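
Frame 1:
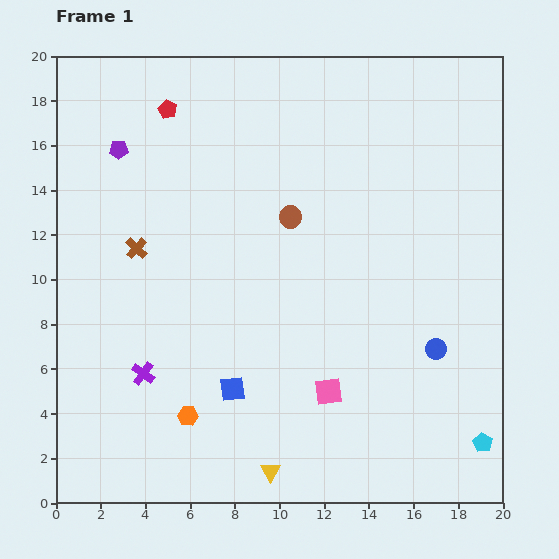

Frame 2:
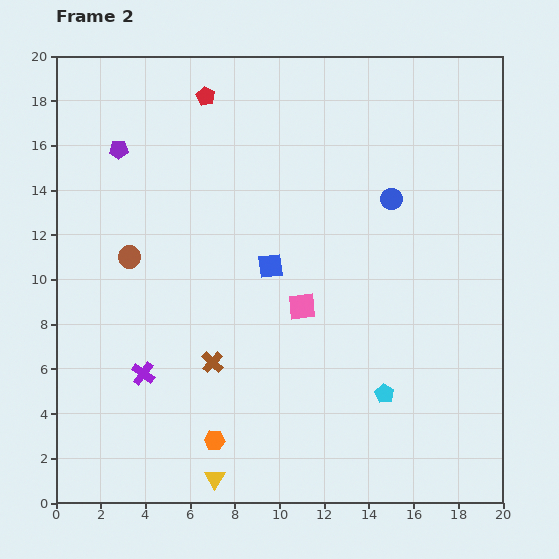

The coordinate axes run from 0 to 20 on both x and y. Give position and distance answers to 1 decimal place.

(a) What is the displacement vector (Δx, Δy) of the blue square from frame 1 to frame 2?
(1.7, 5.5)

The blue square was at (7.9, 5.1) in frame 1 and (9.6, 10.6) in frame 2.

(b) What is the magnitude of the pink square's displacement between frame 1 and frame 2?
4.0

The pink square moved from (12.2, 5.0) to (11.0, 8.8), a distance of √(1.2² + 3.8²) ≈ 4.0.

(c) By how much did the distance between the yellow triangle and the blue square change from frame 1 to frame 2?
+5.7

Distance in frame 1: 4.1. Distance in frame 2: 9.8.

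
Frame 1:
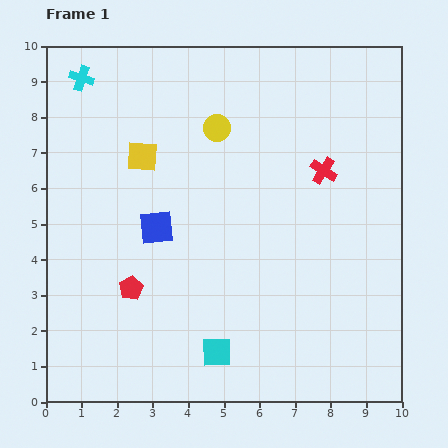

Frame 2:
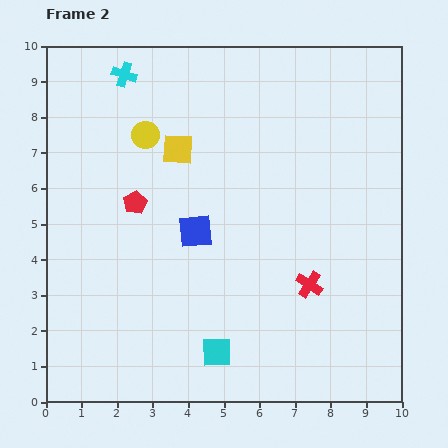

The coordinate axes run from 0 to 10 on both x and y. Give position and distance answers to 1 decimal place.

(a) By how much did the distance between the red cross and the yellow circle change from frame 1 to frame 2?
+3.0

Distance in frame 1: 3.2. Distance in frame 2: 6.2.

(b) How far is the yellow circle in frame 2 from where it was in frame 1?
2.0

The yellow circle moved from (4.8, 7.7) to (2.8, 7.5), a distance of √(2.0² + 0.2²) ≈ 2.0.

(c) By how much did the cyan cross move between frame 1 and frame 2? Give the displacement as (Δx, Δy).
(1.2, 0.1)

The cyan cross was at (1.0, 9.1) in frame 1 and (2.2, 9.2) in frame 2.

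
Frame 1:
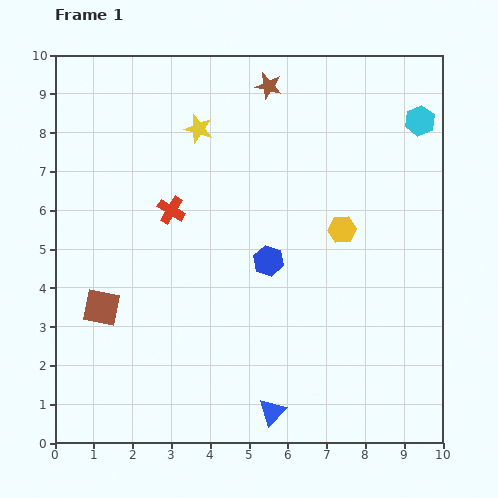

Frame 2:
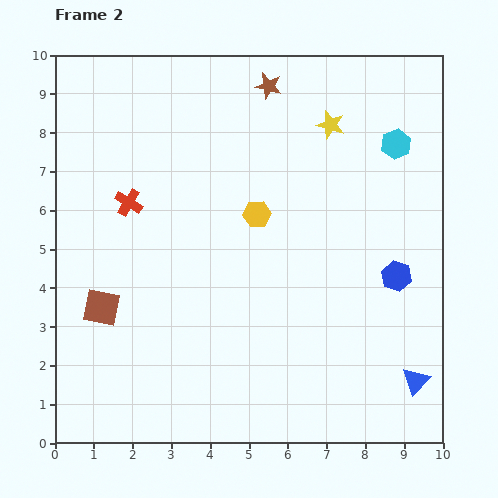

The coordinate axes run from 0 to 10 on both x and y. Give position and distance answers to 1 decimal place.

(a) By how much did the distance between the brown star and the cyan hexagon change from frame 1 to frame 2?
-0.4

Distance in frame 1: 4.0. Distance in frame 2: 3.6.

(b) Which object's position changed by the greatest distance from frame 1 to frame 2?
the blue triangle

(moved 3.8; next 3.4)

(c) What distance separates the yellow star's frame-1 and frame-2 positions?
3.4

The yellow star moved from (3.7, 8.1) to (7.1, 8.2), a distance of √(3.4² + 0.1²) ≈ 3.4.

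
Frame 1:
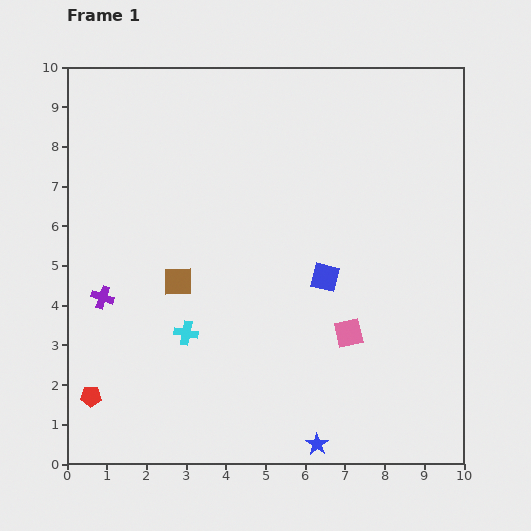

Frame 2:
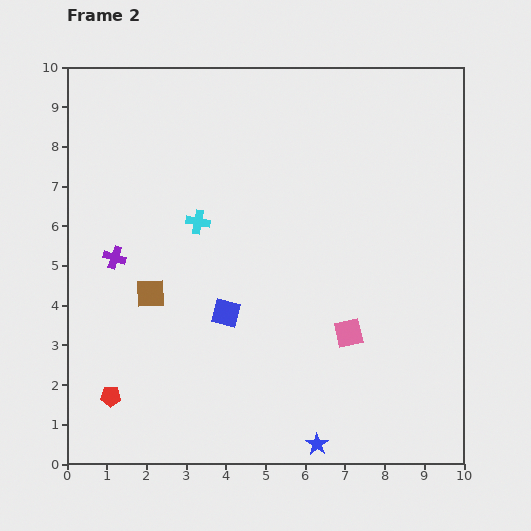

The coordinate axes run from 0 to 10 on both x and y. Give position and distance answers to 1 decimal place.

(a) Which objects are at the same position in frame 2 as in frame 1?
the blue star, the pink square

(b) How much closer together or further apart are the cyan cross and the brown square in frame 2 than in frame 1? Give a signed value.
+0.9

Distance in frame 1: 1.3. Distance in frame 2: 2.2.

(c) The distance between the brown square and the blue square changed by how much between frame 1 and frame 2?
-1.7

Distance in frame 1: 3.7. Distance in frame 2: 2.0.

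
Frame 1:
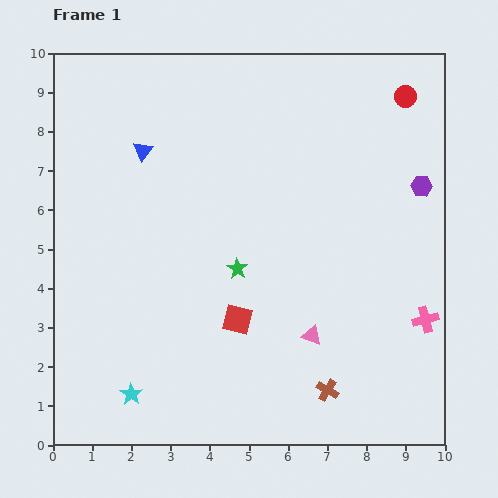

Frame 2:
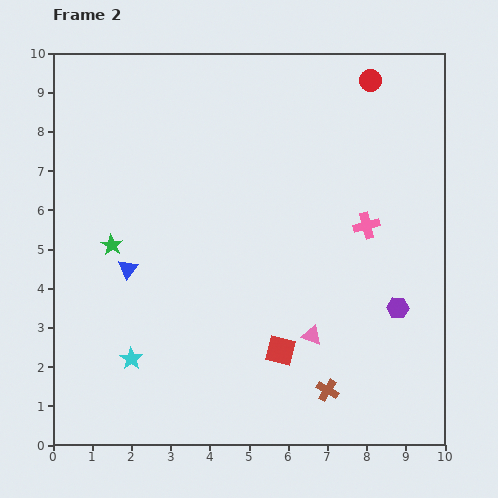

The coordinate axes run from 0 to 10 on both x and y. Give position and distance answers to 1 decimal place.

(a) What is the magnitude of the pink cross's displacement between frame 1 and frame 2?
2.8

The pink cross moved from (9.5, 3.2) to (8.0, 5.6), a distance of √(1.5² + 2.4²) ≈ 2.8.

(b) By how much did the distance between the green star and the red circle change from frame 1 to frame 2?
+1.6

Distance in frame 1: 6.2. Distance in frame 2: 7.8.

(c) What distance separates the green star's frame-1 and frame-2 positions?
3.3

The green star moved from (4.7, 4.5) to (1.5, 5.1), a distance of √(3.2² + 0.6²) ≈ 3.3.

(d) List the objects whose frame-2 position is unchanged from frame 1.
the brown cross, the pink triangle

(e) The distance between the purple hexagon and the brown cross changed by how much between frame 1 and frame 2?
-2.9

Distance in frame 1: 5.7. Distance in frame 2: 2.8.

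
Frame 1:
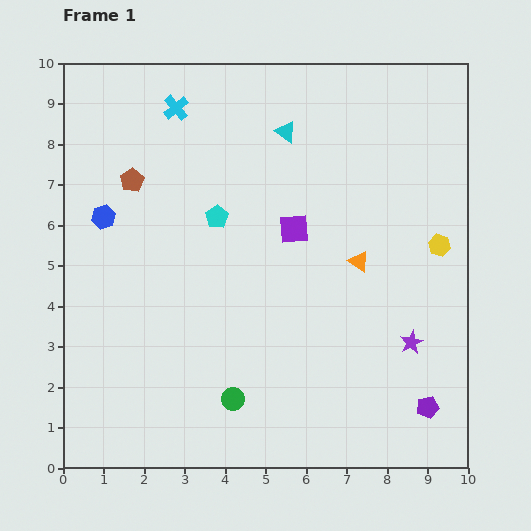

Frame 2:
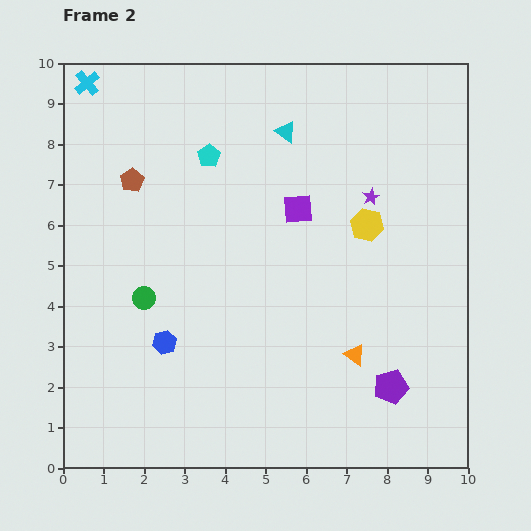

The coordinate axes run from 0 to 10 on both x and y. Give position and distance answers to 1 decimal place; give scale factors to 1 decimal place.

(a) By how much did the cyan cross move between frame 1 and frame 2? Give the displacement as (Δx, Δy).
(-2.2, 0.6)

The cyan cross was at (2.8, 8.9) in frame 1 and (0.6, 9.5) in frame 2.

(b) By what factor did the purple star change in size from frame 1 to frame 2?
0.7×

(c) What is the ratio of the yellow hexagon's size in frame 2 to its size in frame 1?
1.5×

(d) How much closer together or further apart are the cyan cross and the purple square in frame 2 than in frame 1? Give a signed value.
+1.9

Distance in frame 1: 4.2. Distance in frame 2: 6.1.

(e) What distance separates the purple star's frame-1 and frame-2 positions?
3.7

The purple star moved from (8.6, 3.1) to (7.6, 6.7), a distance of √(1.0² + 3.6²) ≈ 3.7.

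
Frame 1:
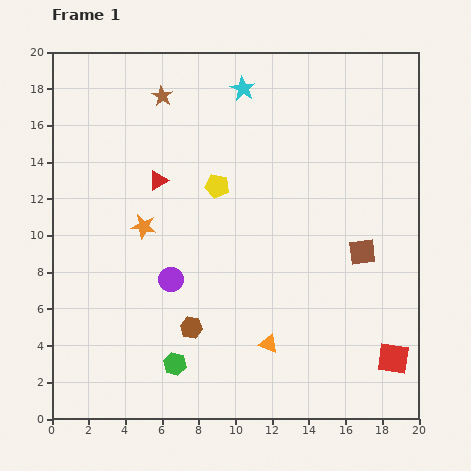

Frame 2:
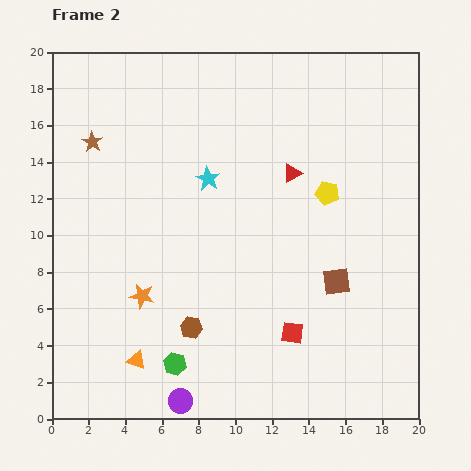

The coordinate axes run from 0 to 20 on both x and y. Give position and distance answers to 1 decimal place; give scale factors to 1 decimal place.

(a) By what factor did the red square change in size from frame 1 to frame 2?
0.7×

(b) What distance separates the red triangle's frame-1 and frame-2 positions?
7.3

The red triangle moved from (5.8, 13.0) to (13.1, 13.4), a distance of √(7.3² + 0.4²) ≈ 7.3.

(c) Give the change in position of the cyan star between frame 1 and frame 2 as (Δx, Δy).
(-1.9, -4.9)

The cyan star was at (10.4, 18.0) in frame 1 and (8.5, 13.1) in frame 2.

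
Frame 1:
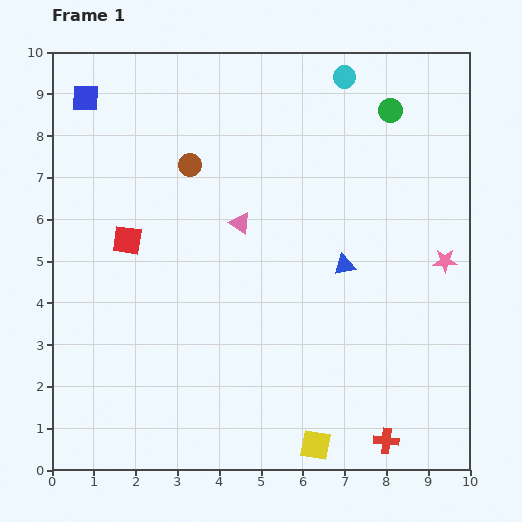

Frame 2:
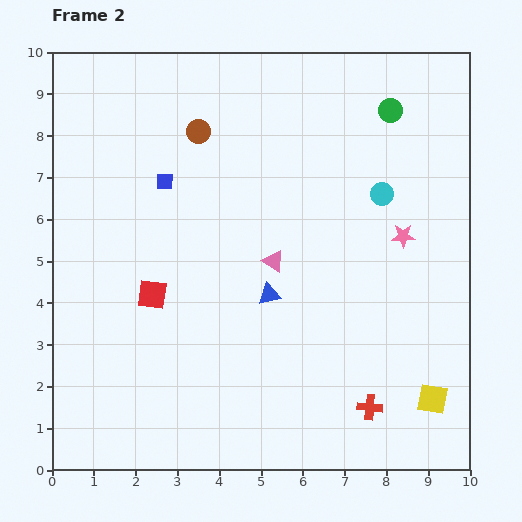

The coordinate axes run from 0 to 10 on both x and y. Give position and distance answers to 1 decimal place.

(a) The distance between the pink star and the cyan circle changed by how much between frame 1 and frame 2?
-3.9

Distance in frame 1: 5.0. Distance in frame 2: 1.1.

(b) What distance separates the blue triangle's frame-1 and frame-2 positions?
1.9

The blue triangle moved from (7.0, 4.9) to (5.2, 4.2), a distance of √(1.8² + 0.7²) ≈ 1.9.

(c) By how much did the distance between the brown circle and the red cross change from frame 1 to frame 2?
-0.3

Distance in frame 1: 8.1. Distance in frame 2: 7.8.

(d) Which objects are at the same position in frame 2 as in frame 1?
the green circle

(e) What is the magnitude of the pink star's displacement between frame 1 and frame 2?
1.2

The pink star moved from (9.4, 5.0) to (8.4, 5.6), a distance of √(1.0² + 0.6²) ≈ 1.2.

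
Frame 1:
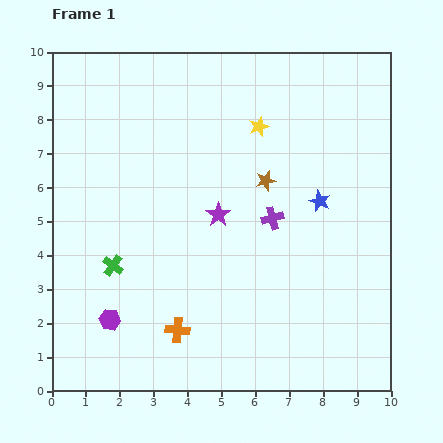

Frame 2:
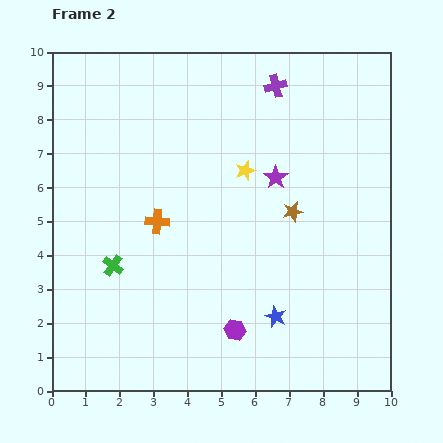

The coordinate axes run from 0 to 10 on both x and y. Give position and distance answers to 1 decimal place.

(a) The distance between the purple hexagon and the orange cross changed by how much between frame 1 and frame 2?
+1.9

Distance in frame 1: 2.0. Distance in frame 2: 3.9.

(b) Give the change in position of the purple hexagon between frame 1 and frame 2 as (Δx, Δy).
(3.7, -0.3)

The purple hexagon was at (1.7, 2.1) in frame 1 and (5.4, 1.8) in frame 2.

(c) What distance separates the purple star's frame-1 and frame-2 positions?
2.0

The purple star moved from (4.9, 5.2) to (6.6, 6.3), a distance of √(1.7² + 1.1²) ≈ 2.0.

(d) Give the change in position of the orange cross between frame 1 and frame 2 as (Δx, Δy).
(-0.6, 3.2)

The orange cross was at (3.7, 1.8) in frame 1 and (3.1, 5.0) in frame 2.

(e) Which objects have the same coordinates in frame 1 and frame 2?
the green cross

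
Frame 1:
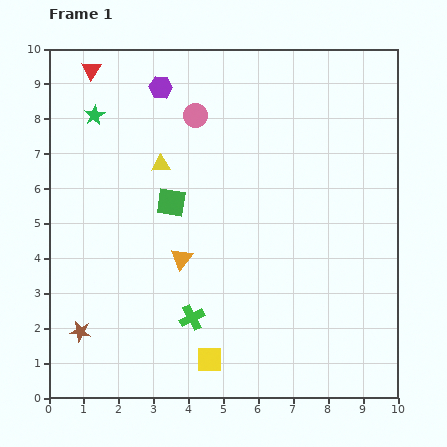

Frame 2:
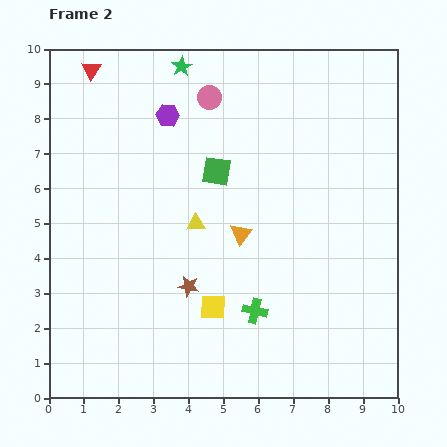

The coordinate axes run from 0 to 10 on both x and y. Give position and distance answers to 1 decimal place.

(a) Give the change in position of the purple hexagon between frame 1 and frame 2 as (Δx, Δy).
(0.2, -0.8)

The purple hexagon was at (3.2, 8.9) in frame 1 and (3.4, 8.1) in frame 2.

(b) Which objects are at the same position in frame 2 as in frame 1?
the red triangle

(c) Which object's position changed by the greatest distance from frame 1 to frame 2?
the brown star

(moved 3.4; next 2.9)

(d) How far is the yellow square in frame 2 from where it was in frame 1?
1.5

The yellow square moved from (4.6, 1.1) to (4.7, 2.6), a distance of √(0.1² + 1.5²) ≈ 1.5.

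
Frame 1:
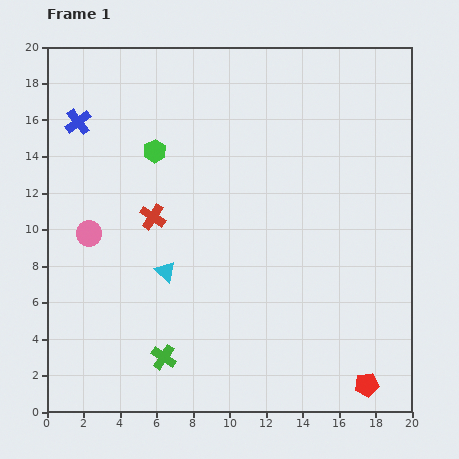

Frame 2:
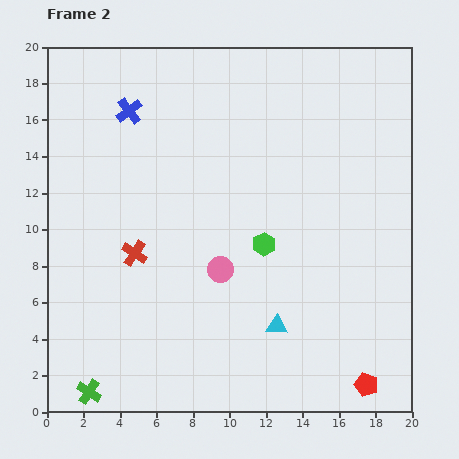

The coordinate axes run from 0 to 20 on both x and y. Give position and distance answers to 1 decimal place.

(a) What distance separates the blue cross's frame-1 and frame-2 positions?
2.9

The blue cross moved from (1.7, 15.9) to (4.5, 16.5), a distance of √(2.8² + 0.6²) ≈ 2.9.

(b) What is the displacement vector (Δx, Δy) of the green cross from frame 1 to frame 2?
(-4.1, -1.9)

The green cross was at (6.4, 3.0) in frame 1 and (2.3, 1.1) in frame 2.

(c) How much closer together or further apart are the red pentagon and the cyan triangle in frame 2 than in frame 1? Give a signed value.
-6.7

Distance in frame 1: 12.6. Distance in frame 2: 5.9.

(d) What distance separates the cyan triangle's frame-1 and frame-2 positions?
6.8

The cyan triangle moved from (6.5, 7.7) to (12.6, 4.7), a distance of √(6.1² + 3.0²) ≈ 6.8.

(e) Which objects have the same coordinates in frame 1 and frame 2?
the red pentagon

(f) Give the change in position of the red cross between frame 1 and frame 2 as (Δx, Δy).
(-1.0, -2.0)

The red cross was at (5.8, 10.7) in frame 1 and (4.8, 8.7) in frame 2.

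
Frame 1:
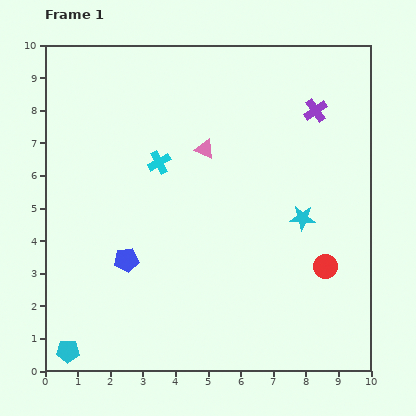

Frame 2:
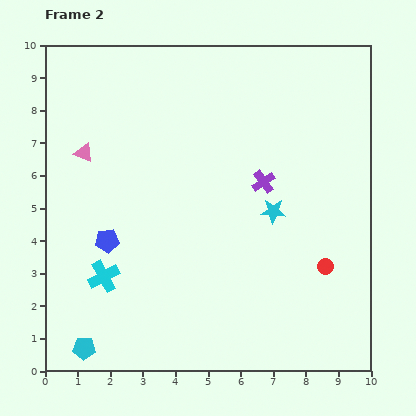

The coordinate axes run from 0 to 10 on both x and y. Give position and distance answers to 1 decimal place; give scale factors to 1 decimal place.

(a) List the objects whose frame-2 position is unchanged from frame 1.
the red circle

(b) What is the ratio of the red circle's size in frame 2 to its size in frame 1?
0.7×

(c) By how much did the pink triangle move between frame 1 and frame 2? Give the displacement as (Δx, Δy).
(-3.7, -0.1)

The pink triangle was at (4.9, 6.8) in frame 1 and (1.2, 6.7) in frame 2.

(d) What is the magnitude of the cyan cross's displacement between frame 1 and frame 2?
3.9

The cyan cross moved from (3.5, 6.4) to (1.8, 2.9), a distance of √(1.7² + 3.5²) ≈ 3.9.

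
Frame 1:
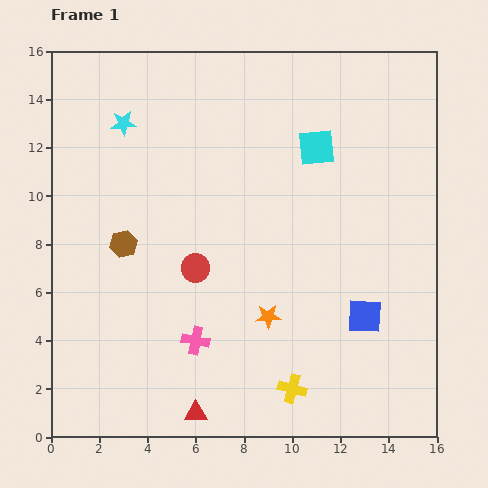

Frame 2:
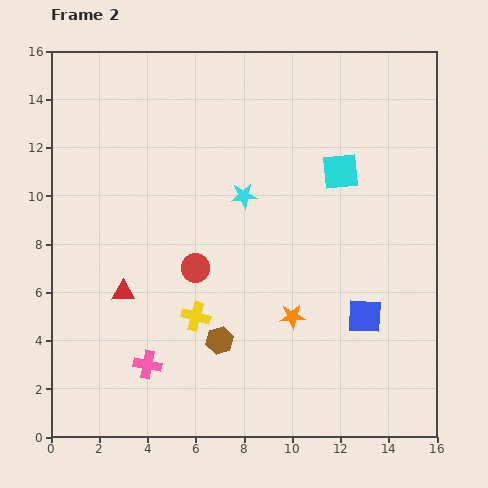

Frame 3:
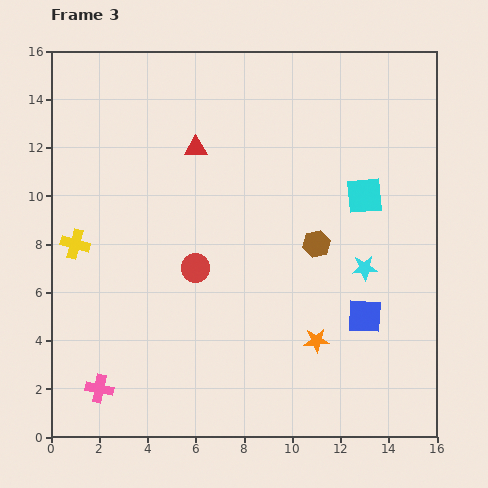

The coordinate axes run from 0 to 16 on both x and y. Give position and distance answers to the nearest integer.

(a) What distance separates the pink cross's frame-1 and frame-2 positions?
2

The pink cross moved from (6, 4) to (4, 3), a distance of √(2² + 1²) ≈ 2.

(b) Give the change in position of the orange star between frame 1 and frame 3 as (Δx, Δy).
(2, -1)

The orange star was at (9, 5) in frame 1 and (11, 4) in frame 3.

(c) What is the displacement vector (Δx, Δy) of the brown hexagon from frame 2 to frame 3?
(4, 4)

The brown hexagon was at (7, 4) in frame 2 and (11, 8) in frame 3.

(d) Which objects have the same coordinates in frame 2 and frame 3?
the red circle, the blue square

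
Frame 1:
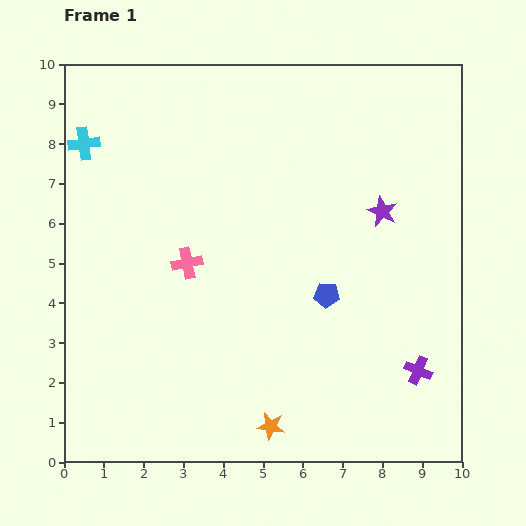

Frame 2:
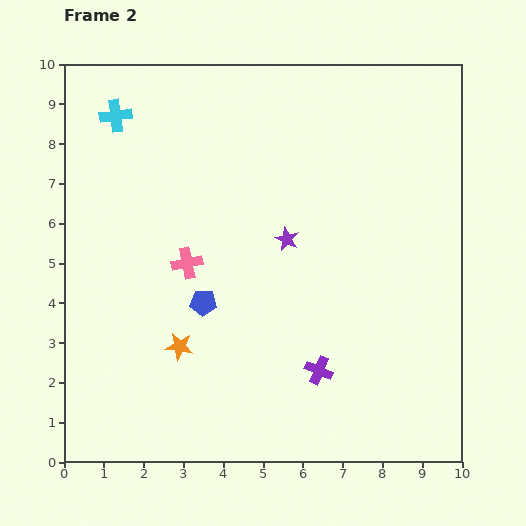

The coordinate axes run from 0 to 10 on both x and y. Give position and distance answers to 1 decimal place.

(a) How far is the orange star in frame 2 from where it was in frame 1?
3.0

The orange star moved from (5.2, 0.9) to (2.9, 2.9), a distance of √(2.3² + 2.0²) ≈ 3.0.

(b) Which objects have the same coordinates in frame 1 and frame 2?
the pink cross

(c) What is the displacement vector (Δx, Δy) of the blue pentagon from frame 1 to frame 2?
(-3.1, -0.2)

The blue pentagon was at (6.6, 4.2) in frame 1 and (3.5, 4.0) in frame 2.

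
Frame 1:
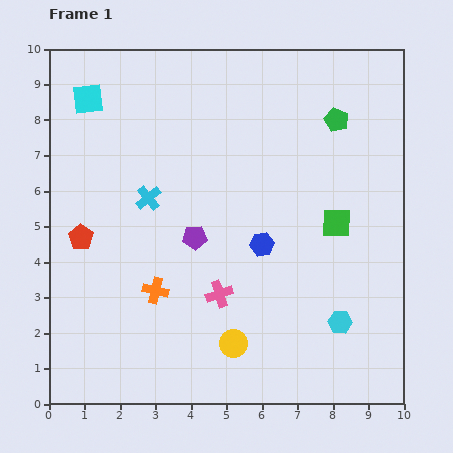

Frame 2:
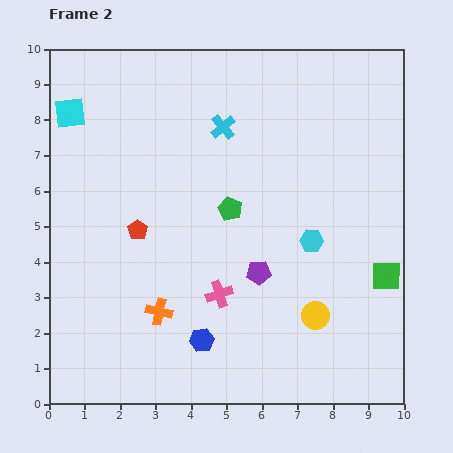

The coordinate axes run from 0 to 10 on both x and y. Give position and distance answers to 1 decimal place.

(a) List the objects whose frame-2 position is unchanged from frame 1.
the pink cross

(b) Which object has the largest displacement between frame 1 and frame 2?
the green pentagon

(moved 3.9; next 3.2)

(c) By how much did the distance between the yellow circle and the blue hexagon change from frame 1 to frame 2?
+0.4

Distance in frame 1: 2.9. Distance in frame 2: 3.3.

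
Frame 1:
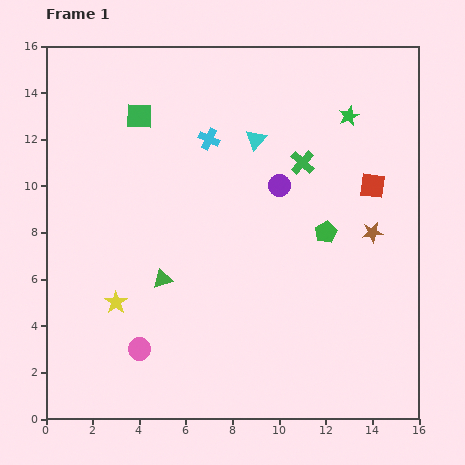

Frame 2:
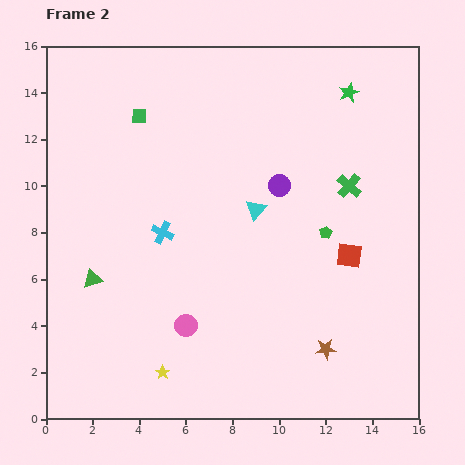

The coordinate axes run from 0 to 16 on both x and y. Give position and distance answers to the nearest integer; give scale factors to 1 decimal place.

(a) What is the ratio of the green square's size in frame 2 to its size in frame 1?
0.6×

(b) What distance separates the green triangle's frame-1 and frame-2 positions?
3

The green triangle moved from (5, 6) to (2, 6), a distance of √(3² + 0²) ≈ 3.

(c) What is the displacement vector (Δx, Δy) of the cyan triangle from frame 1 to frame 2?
(0, -3)

The cyan triangle was at (9, 12) in frame 1 and (9, 9) in frame 2.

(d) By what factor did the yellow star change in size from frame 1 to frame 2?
0.6×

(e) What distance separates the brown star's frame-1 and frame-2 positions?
5

The brown star moved from (14, 8) to (12, 3), a distance of √(2² + 5²) ≈ 5.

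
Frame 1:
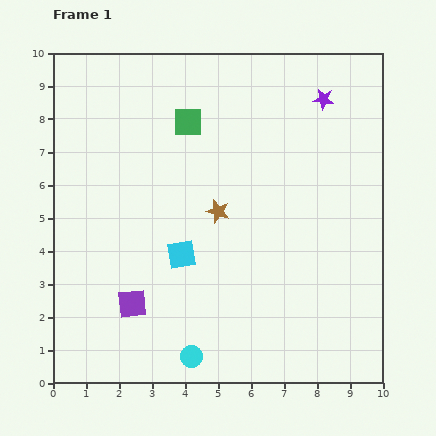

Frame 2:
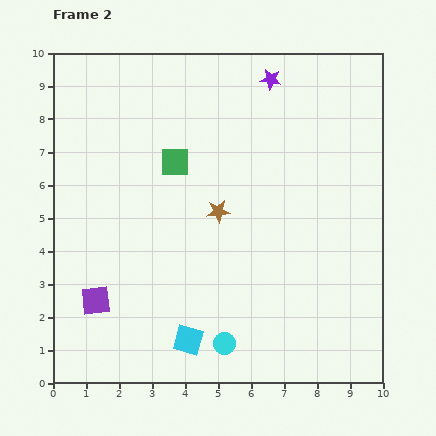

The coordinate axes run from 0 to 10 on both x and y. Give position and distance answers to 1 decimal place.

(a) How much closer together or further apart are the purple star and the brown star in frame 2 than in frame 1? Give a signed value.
-0.4

Distance in frame 1: 4.7. Distance in frame 2: 4.3.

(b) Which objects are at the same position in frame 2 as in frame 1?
the brown star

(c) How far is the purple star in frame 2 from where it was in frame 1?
1.7

The purple star moved from (8.2, 8.6) to (6.6, 9.2), a distance of √(1.6² + 0.6²) ≈ 1.7.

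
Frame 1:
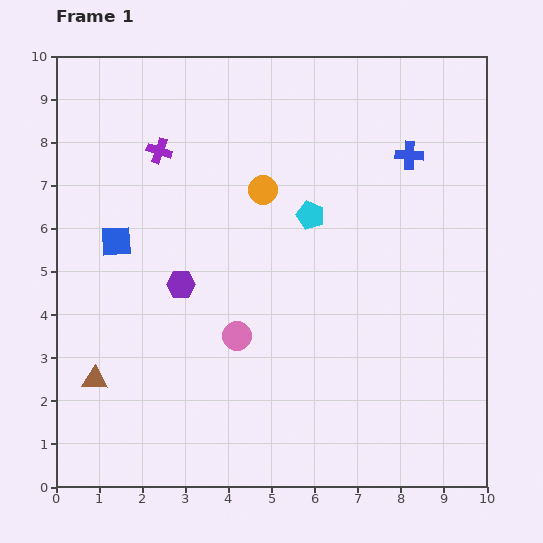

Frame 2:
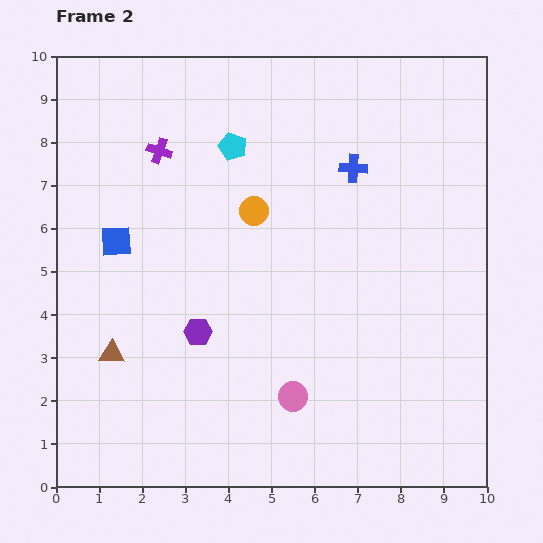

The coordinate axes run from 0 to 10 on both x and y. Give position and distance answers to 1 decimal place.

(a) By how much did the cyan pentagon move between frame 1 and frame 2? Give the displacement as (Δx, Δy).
(-1.8, 1.6)

The cyan pentagon was at (5.9, 6.3) in frame 1 and (4.1, 7.9) in frame 2.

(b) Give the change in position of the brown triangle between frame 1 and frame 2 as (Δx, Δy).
(0.4, 0.6)

The brown triangle was at (0.9, 2.5) in frame 1 and (1.3, 3.1) in frame 2.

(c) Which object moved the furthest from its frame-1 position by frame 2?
the cyan pentagon

(moved 2.4; next 1.9)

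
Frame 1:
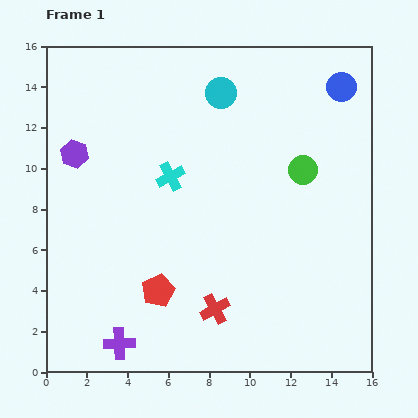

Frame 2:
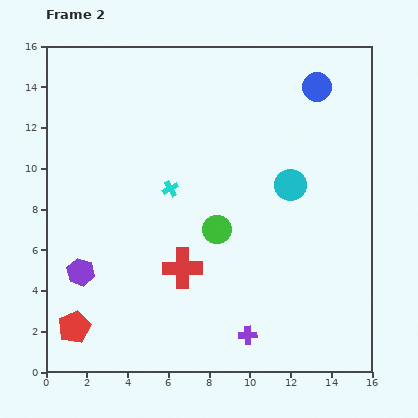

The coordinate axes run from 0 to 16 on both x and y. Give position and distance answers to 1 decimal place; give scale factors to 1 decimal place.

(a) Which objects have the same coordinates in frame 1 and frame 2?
none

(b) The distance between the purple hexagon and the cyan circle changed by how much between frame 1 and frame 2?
+3.4

Distance in frame 1: 7.8. Distance in frame 2: 11.2.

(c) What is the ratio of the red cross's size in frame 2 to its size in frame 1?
1.3×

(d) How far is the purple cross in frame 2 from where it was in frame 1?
6.3

The purple cross moved from (3.6, 1.4) to (9.9, 1.8), a distance of √(6.3² + 0.4²) ≈ 6.3.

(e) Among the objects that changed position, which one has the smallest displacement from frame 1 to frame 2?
the cyan cross

(moved 0.6)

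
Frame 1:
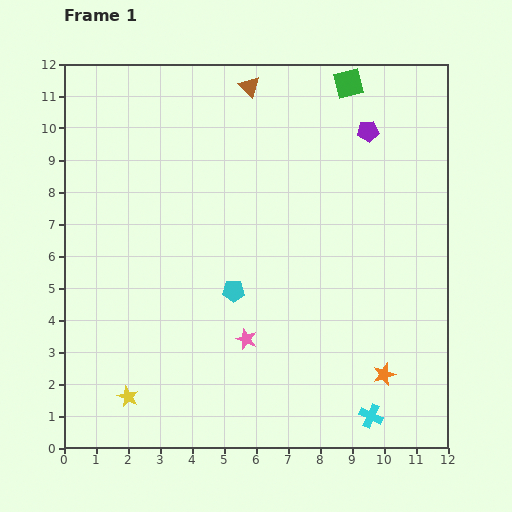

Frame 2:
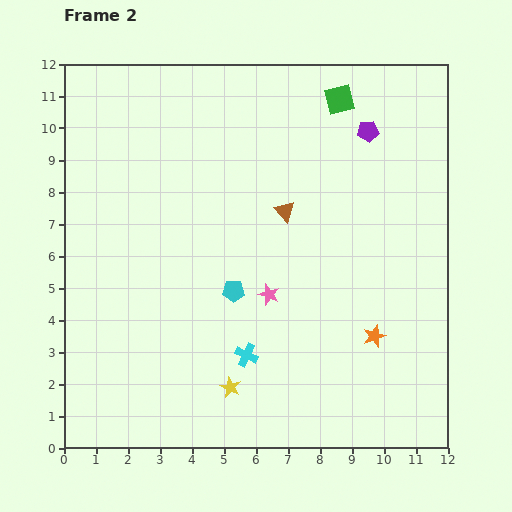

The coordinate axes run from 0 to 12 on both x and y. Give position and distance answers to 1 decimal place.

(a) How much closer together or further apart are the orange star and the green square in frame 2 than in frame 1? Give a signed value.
-1.7

Distance in frame 1: 9.2. Distance in frame 2: 7.5.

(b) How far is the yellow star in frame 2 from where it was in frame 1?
3.2

The yellow star moved from (2.0, 1.6) to (5.2, 1.9), a distance of √(3.2² + 0.3²) ≈ 3.2.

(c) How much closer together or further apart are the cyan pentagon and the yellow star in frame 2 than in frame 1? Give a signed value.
-1.7

Distance in frame 1: 4.7. Distance in frame 2: 3.0.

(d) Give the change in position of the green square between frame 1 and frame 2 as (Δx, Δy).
(-0.3, -0.5)

The green square was at (8.9, 11.4) in frame 1 and (8.6, 10.9) in frame 2.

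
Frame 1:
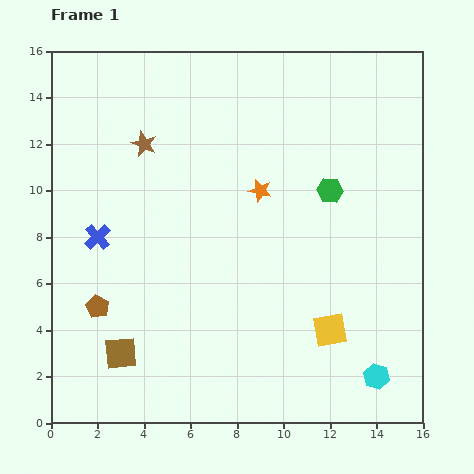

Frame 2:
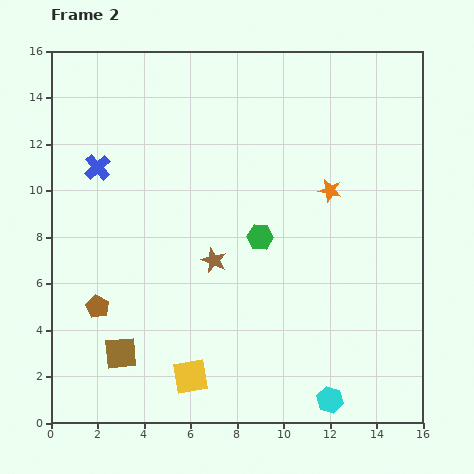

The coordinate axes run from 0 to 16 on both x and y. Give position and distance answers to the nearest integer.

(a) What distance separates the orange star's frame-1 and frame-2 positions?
3

The orange star moved from (9, 10) to (12, 10), a distance of √(3² + 0²) ≈ 3.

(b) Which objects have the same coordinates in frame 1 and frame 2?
the brown square, the brown pentagon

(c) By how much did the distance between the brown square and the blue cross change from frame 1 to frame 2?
+3

Distance in frame 1: 5. Distance in frame 2: 8.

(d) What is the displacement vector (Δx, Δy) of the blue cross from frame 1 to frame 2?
(0, 3)

The blue cross was at (2, 8) in frame 1 and (2, 11) in frame 2.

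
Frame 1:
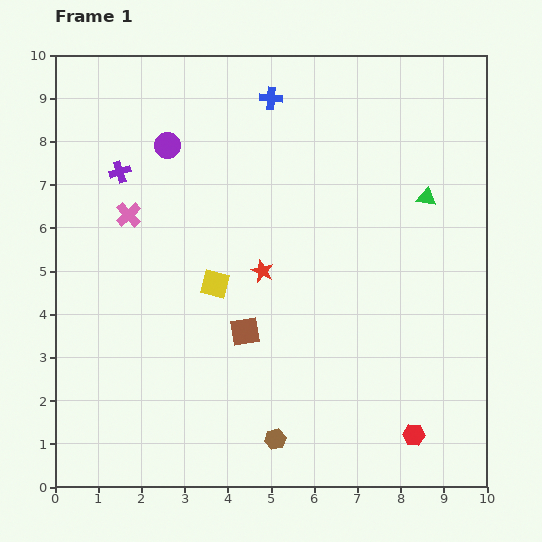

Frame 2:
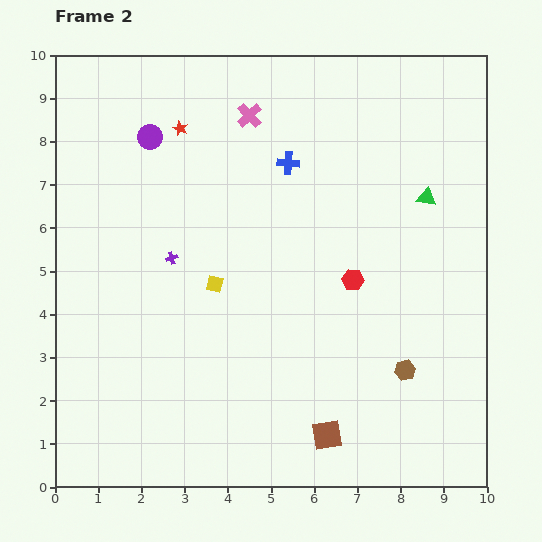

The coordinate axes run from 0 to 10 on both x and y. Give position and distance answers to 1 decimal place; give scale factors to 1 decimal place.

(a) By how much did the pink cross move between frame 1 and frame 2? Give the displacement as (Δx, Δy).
(2.8, 2.3)

The pink cross was at (1.7, 6.3) in frame 1 and (4.5, 8.6) in frame 2.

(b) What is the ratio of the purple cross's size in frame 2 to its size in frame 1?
0.6×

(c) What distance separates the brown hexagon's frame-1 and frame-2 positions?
3.4

The brown hexagon moved from (5.1, 1.1) to (8.1, 2.7), a distance of √(3.0² + 1.6²) ≈ 3.4.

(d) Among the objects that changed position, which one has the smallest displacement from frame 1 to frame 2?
the purple circle

(moved 0.4)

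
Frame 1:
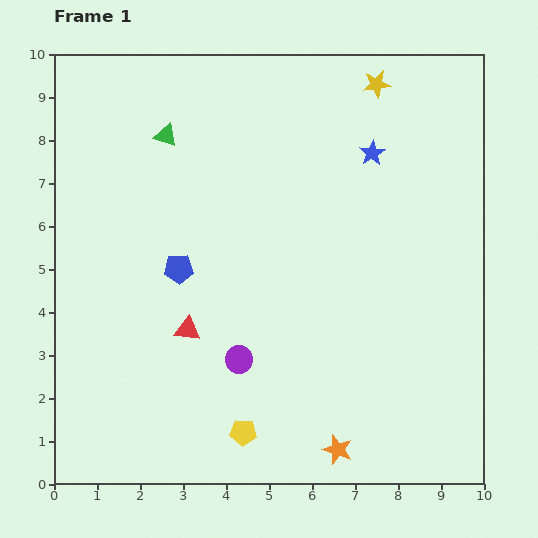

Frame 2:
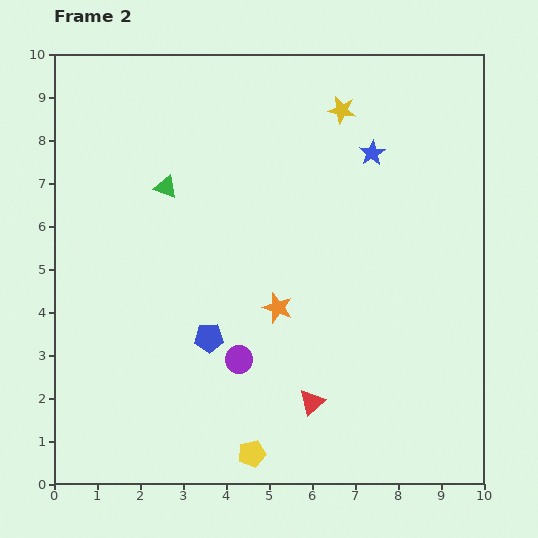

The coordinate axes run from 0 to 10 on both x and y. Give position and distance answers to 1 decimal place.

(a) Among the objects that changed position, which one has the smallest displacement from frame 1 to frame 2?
the yellow pentagon

(moved 0.5)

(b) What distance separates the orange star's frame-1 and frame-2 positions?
3.6

The orange star moved from (6.6, 0.8) to (5.2, 4.1), a distance of √(1.4² + 3.3²) ≈ 3.6.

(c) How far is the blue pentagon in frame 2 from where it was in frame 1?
1.7

The blue pentagon moved from (2.9, 5.0) to (3.6, 3.4), a distance of √(0.7² + 1.6²) ≈ 1.7.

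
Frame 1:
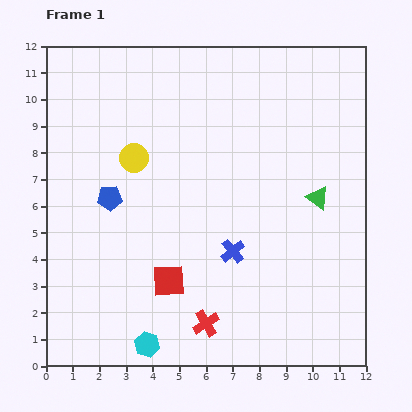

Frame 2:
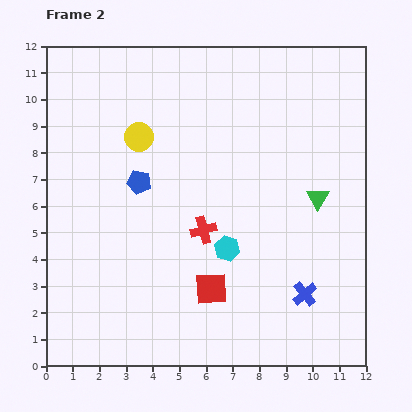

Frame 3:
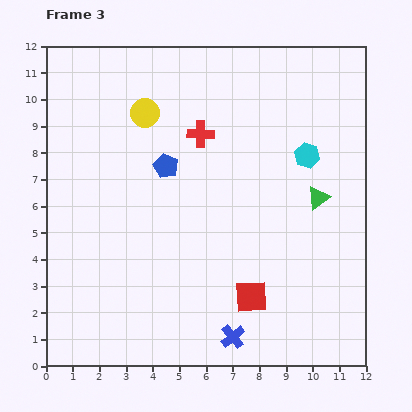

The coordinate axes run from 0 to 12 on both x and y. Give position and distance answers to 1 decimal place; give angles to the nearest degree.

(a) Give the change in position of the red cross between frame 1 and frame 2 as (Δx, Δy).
(-0.1, 3.5)

The red cross was at (6.0, 1.6) in frame 1 and (5.9, 5.1) in frame 2.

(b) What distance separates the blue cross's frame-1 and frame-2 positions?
3.1

The blue cross moved from (7.0, 4.3) to (9.7, 2.7), a distance of √(2.7² + 1.6²) ≈ 3.1.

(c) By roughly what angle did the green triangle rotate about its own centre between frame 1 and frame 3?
50° clockwise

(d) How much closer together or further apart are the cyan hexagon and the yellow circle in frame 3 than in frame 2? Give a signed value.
+1.0

Distance in frame 2: 5.3. Distance in frame 3: 6.3.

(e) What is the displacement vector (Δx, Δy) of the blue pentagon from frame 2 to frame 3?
(1.0, 0.6)

The blue pentagon was at (3.5, 6.9) in frame 2 and (4.5, 7.5) in frame 3.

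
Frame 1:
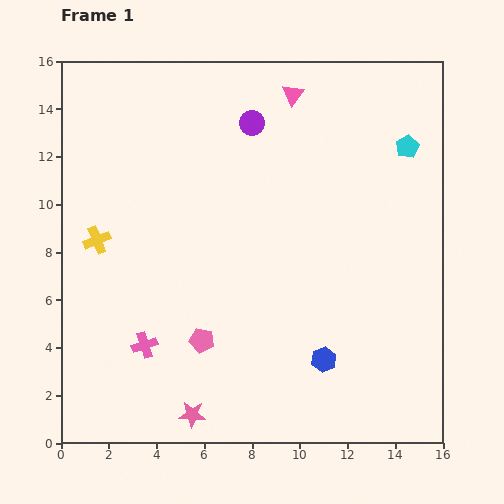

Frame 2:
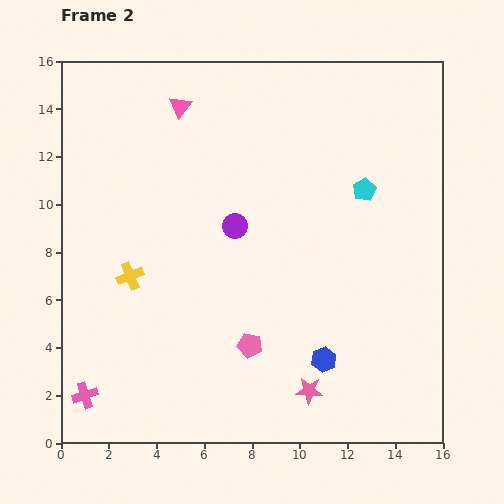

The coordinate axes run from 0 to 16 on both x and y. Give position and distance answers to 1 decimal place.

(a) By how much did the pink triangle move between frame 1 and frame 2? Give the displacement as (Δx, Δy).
(-4.7, -0.5)

The pink triangle was at (9.7, 14.6) in frame 1 and (5.0, 14.1) in frame 2.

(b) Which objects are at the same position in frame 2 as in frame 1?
the blue hexagon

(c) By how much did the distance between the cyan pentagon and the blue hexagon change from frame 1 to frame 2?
-2.3

Distance in frame 1: 9.6. Distance in frame 2: 7.3.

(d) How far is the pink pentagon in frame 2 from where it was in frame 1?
2.0

The pink pentagon moved from (5.9, 4.3) to (7.9, 4.1), a distance of √(2.0² + 0.2²) ≈ 2.0.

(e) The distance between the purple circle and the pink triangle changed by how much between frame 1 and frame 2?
+3.4

Distance in frame 1: 2.1. Distance in frame 2: 5.5.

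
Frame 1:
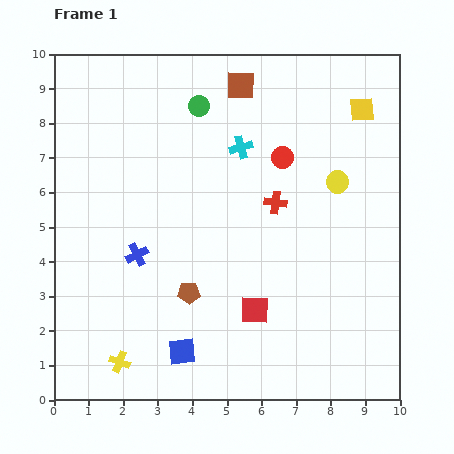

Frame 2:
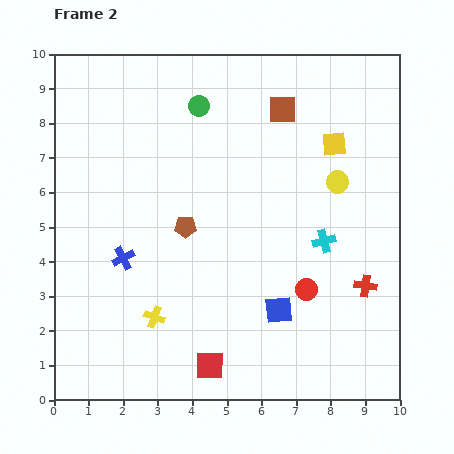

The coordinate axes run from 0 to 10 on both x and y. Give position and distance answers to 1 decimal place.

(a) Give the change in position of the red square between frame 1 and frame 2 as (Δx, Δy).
(-1.3, -1.6)

The red square was at (5.8, 2.6) in frame 1 and (4.5, 1.0) in frame 2.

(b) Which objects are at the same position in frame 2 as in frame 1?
the yellow circle, the green circle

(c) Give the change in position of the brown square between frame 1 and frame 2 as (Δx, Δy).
(1.2, -0.7)

The brown square was at (5.4, 9.1) in frame 1 and (6.6, 8.4) in frame 2.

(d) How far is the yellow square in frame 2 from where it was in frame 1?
1.3

The yellow square moved from (8.9, 8.4) to (8.1, 7.4), a distance of √(0.8² + 1.0²) ≈ 1.3.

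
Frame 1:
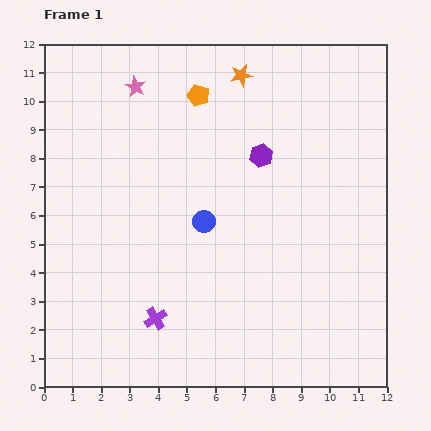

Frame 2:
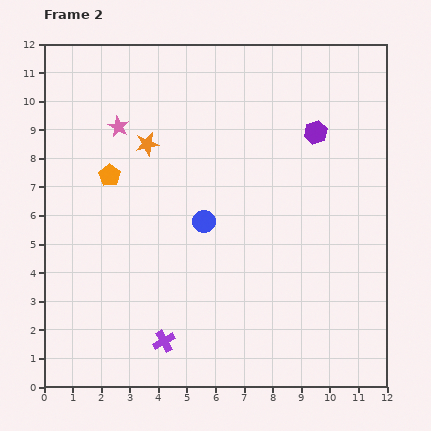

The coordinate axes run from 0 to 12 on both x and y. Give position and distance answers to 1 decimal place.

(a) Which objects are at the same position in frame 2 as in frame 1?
the blue circle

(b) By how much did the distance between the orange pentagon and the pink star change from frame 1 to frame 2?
-0.5

Distance in frame 1: 2.2. Distance in frame 2: 1.7.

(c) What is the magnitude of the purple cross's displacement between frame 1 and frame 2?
0.9

The purple cross moved from (3.9, 2.4) to (4.2, 1.6), a distance of √(0.3² + 0.8²) ≈ 0.9.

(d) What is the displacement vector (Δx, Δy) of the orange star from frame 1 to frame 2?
(-3.3, -2.4)

The orange star was at (6.9, 10.9) in frame 1 and (3.6, 8.5) in frame 2.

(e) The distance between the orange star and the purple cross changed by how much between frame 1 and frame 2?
-2.1

Distance in frame 1: 9.0. Distance in frame 2: 6.9.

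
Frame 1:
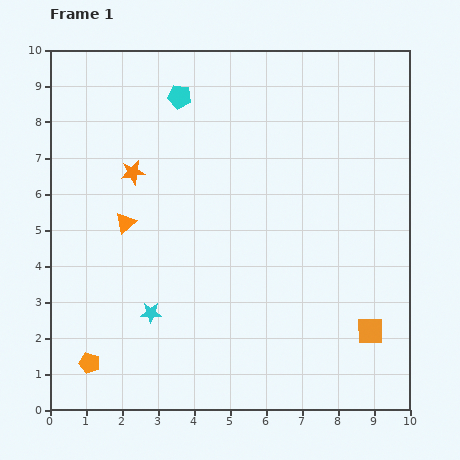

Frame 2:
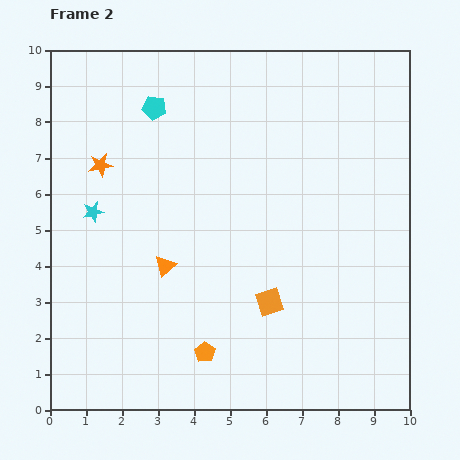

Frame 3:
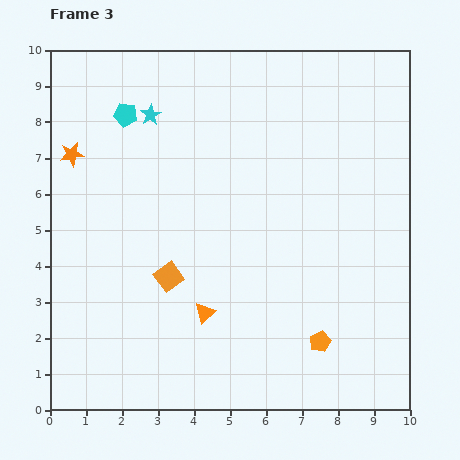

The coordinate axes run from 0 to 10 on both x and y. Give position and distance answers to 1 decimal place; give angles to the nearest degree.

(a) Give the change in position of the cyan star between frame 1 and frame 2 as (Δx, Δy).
(-1.6, 2.8)

The cyan star was at (2.8, 2.7) in frame 1 and (1.2, 5.5) in frame 2.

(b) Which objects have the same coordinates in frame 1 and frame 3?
none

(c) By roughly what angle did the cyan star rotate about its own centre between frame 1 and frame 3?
31° counter-clockwise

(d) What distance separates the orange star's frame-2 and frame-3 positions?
0.9

The orange star moved from (1.4, 6.8) to (0.6, 7.1), a distance of √(0.8² + 0.3²) ≈ 0.9.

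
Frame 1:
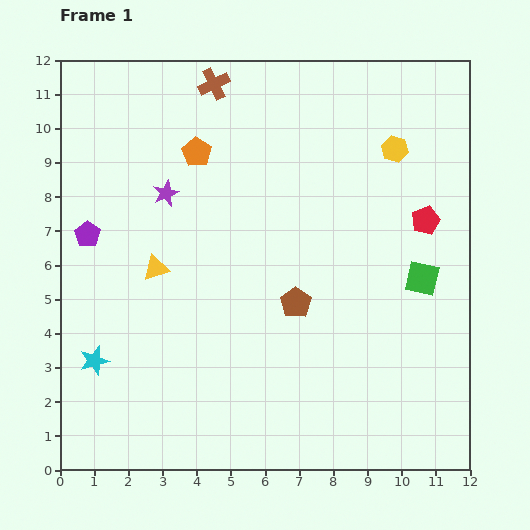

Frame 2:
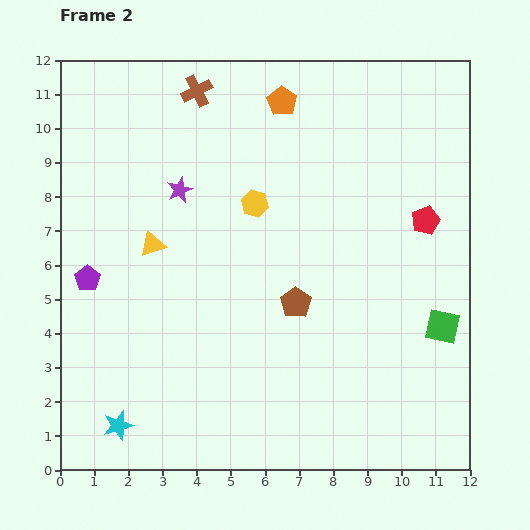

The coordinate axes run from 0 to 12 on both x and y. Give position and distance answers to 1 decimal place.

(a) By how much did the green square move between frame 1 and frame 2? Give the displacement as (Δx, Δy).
(0.6, -1.4)

The green square was at (10.6, 5.6) in frame 1 and (11.2, 4.2) in frame 2.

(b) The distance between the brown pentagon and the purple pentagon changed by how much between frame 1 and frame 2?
-0.3

Distance in frame 1: 6.4. Distance in frame 2: 6.1.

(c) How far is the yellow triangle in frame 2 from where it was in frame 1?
0.7

The yellow triangle moved from (2.8, 5.9) to (2.7, 6.6), a distance of √(0.1² + 0.7²) ≈ 0.7.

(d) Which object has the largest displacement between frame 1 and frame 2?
the yellow hexagon

(moved 4.4; next 2.9)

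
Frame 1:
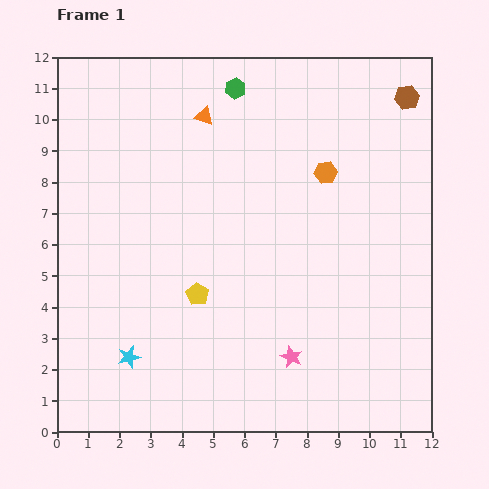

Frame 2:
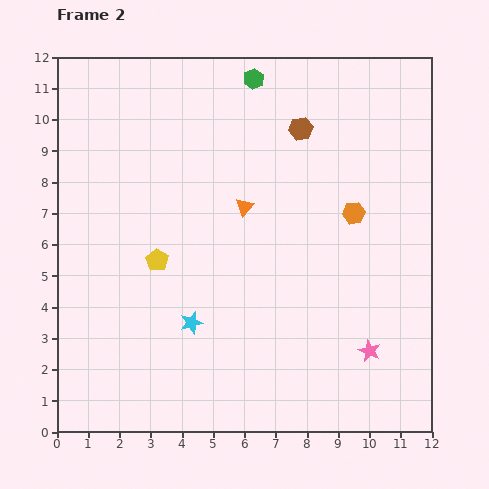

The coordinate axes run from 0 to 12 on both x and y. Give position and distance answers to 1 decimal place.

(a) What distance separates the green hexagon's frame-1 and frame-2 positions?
0.7

The green hexagon moved from (5.7, 11.0) to (6.3, 11.3), a distance of √(0.6² + 0.3²) ≈ 0.7.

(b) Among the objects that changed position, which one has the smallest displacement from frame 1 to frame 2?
the green hexagon

(moved 0.7)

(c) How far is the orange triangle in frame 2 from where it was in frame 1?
3.2

The orange triangle moved from (4.7, 10.1) to (6.0, 7.2), a distance of √(1.3² + 2.9²) ≈ 3.2.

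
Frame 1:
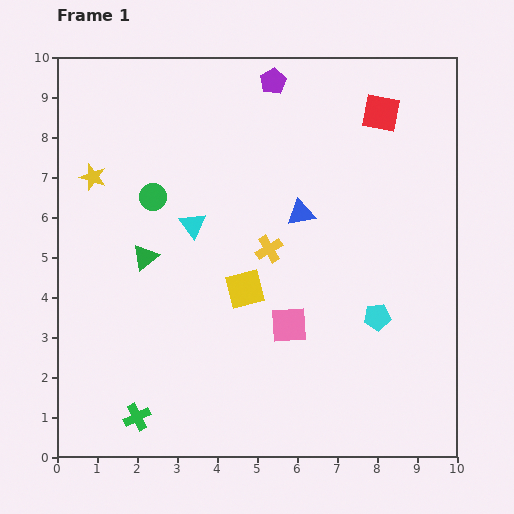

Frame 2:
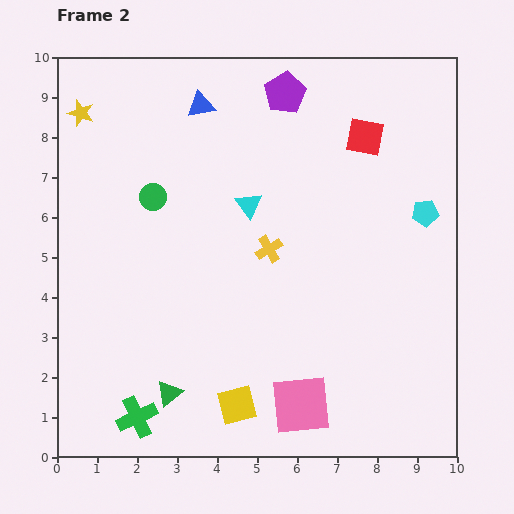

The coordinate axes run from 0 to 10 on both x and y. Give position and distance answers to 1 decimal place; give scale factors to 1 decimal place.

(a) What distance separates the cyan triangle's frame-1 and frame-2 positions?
1.5

The cyan triangle moved from (3.4, 5.8) to (4.8, 6.3), a distance of √(1.4² + 0.5²) ≈ 1.5.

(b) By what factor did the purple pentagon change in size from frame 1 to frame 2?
1.6×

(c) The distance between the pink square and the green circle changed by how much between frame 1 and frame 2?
+1.7

Distance in frame 1: 4.7. Distance in frame 2: 6.4.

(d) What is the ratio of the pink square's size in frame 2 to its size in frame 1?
1.6×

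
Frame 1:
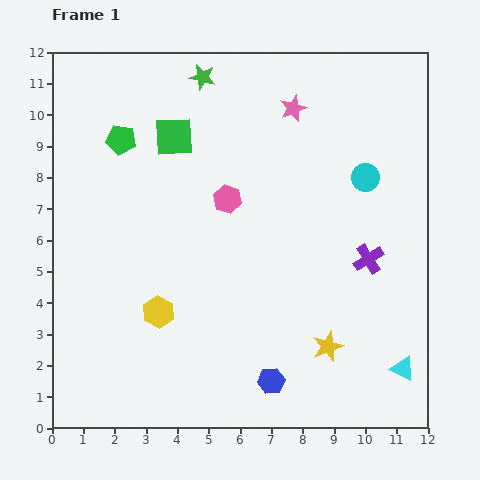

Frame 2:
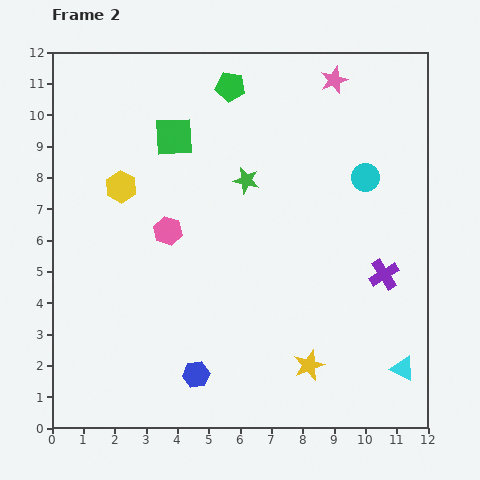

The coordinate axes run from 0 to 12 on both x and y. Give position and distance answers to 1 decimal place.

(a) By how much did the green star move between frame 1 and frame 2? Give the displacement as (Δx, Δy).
(1.4, -3.3)

The green star was at (4.8, 11.2) in frame 1 and (6.2, 7.9) in frame 2.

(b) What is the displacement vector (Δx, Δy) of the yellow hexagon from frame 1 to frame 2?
(-1.2, 4.0)

The yellow hexagon was at (3.4, 3.7) in frame 1 and (2.2, 7.7) in frame 2.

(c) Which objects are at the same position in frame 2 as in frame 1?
the green square, the cyan circle, the cyan triangle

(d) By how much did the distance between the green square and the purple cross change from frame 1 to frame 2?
+0.7

Distance in frame 1: 7.3. Distance in frame 2: 8.0.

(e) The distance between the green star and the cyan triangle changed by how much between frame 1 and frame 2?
-3.5

Distance in frame 1: 11.3. Distance in frame 2: 7.8.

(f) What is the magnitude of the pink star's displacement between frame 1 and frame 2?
1.6

The pink star moved from (7.7, 10.2) to (9.0, 11.1), a distance of √(1.3² + 0.9²) ≈ 1.6.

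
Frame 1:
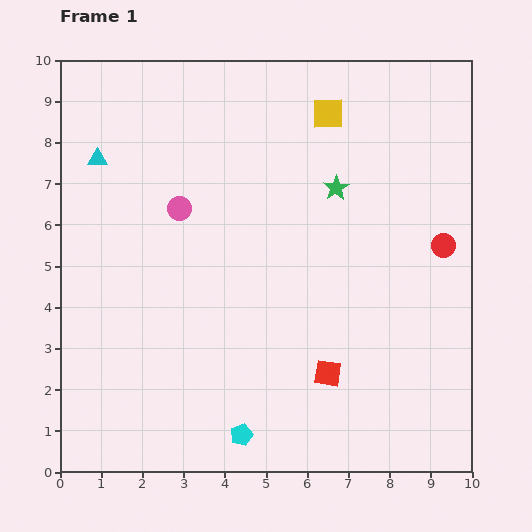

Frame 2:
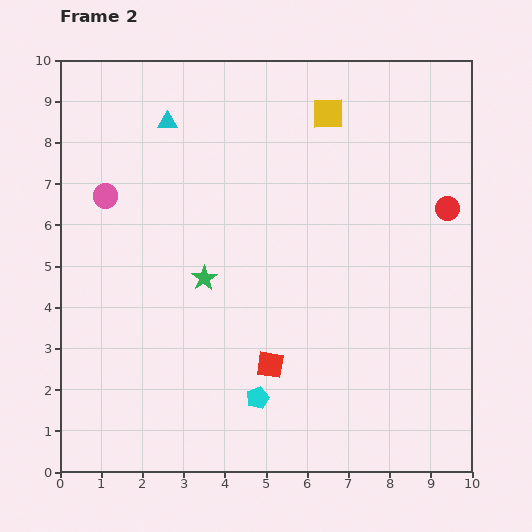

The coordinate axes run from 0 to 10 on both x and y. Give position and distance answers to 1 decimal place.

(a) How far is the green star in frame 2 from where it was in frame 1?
3.9

The green star moved from (6.7, 6.9) to (3.5, 4.7), a distance of √(3.2² + 2.2²) ≈ 3.9.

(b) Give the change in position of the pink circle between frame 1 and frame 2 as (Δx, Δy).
(-1.8, 0.3)

The pink circle was at (2.9, 6.4) in frame 1 and (1.1, 6.7) in frame 2.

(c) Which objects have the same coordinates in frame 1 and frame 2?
the yellow square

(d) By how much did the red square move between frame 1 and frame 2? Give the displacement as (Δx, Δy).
(-1.4, 0.2)

The red square was at (6.5, 2.4) in frame 1 and (5.1, 2.6) in frame 2.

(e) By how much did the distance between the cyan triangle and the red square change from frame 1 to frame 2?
-1.2

Distance in frame 1: 7.6. Distance in frame 2: 6.4.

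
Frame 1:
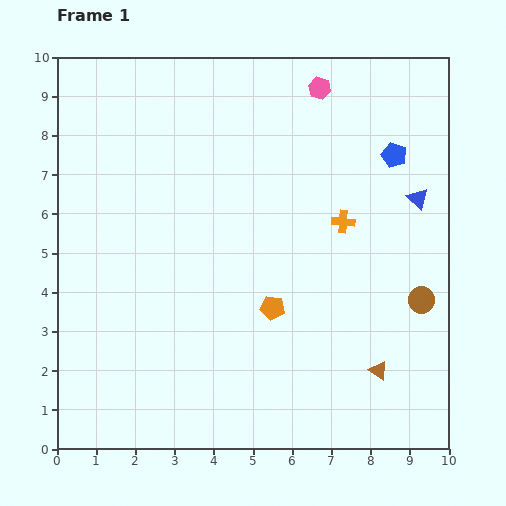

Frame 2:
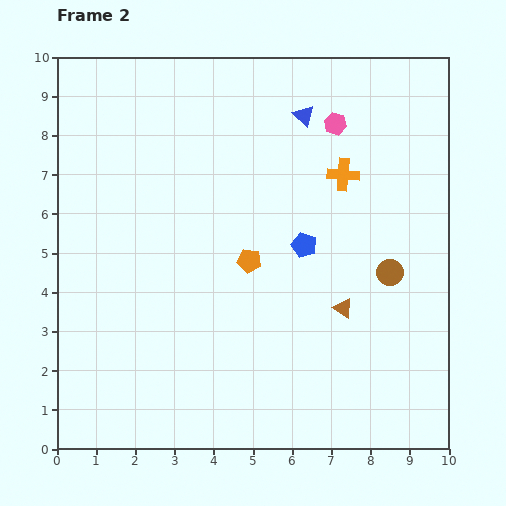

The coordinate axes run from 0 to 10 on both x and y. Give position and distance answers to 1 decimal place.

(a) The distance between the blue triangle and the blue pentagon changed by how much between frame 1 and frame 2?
+2.0

Distance in frame 1: 1.3. Distance in frame 2: 3.3.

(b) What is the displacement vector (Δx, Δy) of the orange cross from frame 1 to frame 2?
(0.0, 1.2)

The orange cross was at (7.3, 5.8) in frame 1 and (7.3, 7.0) in frame 2.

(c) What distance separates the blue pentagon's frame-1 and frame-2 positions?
3.3

The blue pentagon moved from (8.6, 7.5) to (6.3, 5.2), a distance of √(2.3² + 2.3²) ≈ 3.3.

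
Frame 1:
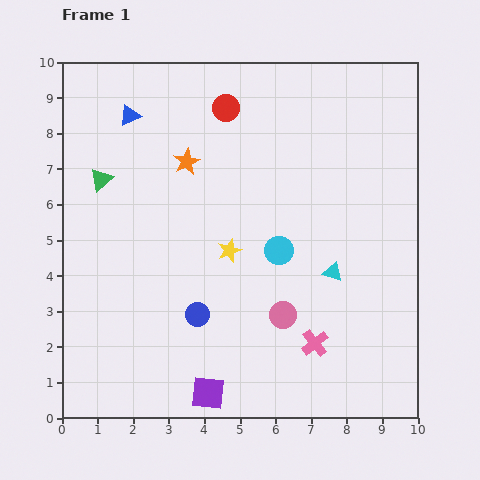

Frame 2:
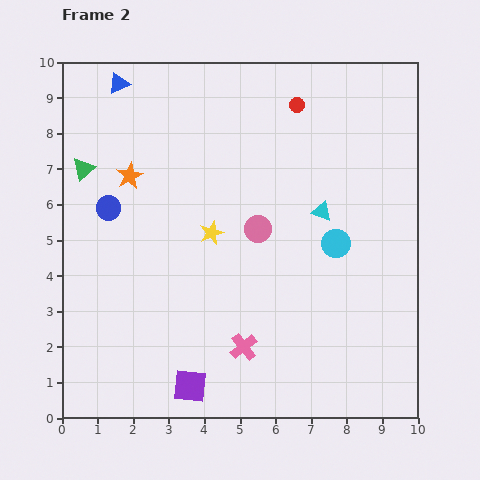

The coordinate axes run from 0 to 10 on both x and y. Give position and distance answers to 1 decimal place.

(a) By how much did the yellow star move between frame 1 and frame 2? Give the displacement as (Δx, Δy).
(-0.5, 0.5)

The yellow star was at (4.7, 4.7) in frame 1 and (4.2, 5.2) in frame 2.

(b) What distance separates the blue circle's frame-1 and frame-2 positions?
3.9

The blue circle moved from (3.8, 2.9) to (1.3, 5.9), a distance of √(2.5² + 3.0²) ≈ 3.9.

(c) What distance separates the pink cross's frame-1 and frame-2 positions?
2.0

The pink cross moved from (7.1, 2.1) to (5.1, 2.0), a distance of √(2.0² + 0.1²) ≈ 2.0.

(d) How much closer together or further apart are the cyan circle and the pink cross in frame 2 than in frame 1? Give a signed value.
+1.1

Distance in frame 1: 2.8. Distance in frame 2: 3.9.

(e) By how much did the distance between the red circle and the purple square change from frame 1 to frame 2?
+0.5

Distance in frame 1: 8.0. Distance in frame 2: 8.5.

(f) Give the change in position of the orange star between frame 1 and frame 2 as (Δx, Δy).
(-1.6, -0.4)

The orange star was at (3.5, 7.2) in frame 1 and (1.9, 6.8) in frame 2.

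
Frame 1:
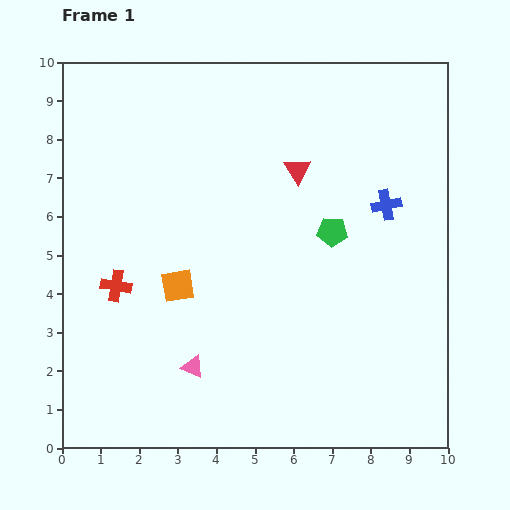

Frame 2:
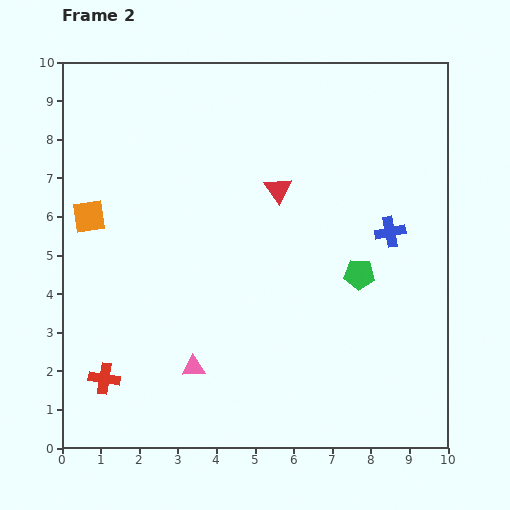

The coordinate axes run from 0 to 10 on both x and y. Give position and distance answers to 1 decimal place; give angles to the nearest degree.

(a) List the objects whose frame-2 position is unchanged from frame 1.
the pink triangle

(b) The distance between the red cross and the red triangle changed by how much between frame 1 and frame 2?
+1.1

Distance in frame 1: 5.6. Distance in frame 2: 6.7.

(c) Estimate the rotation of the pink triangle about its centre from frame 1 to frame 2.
28° counter-clockwise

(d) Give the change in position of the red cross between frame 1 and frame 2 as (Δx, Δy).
(-0.3, -2.4)

The red cross was at (1.4, 4.2) in frame 1 and (1.1, 1.8) in frame 2.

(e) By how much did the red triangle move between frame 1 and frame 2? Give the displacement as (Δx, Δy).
(-0.5, -0.5)

The red triangle was at (6.1, 7.2) in frame 1 and (5.6, 6.7) in frame 2.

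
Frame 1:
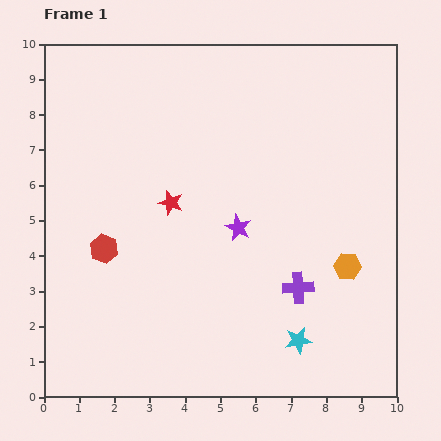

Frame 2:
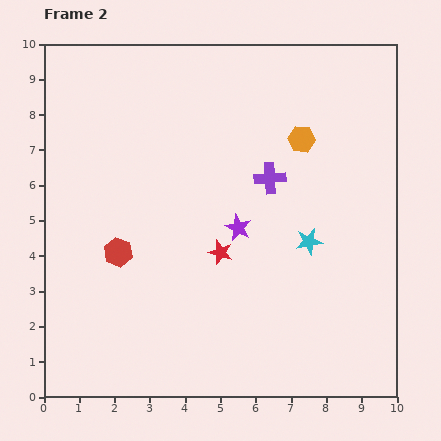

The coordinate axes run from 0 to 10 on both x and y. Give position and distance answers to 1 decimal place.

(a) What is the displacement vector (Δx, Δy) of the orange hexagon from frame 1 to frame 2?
(-1.3, 3.6)

The orange hexagon was at (8.6, 3.7) in frame 1 and (7.3, 7.3) in frame 2.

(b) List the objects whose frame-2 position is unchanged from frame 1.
the purple star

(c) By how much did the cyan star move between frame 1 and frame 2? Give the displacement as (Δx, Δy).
(0.3, 2.8)

The cyan star was at (7.2, 1.6) in frame 1 and (7.5, 4.4) in frame 2.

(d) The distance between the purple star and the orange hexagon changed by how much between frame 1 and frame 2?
-0.2

Distance in frame 1: 3.3. Distance in frame 2: 3.1.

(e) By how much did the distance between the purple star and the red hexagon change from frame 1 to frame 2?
-0.3

Distance in frame 1: 3.8. Distance in frame 2: 3.5.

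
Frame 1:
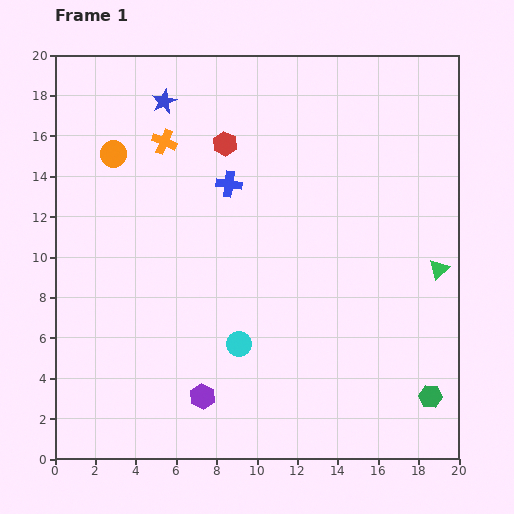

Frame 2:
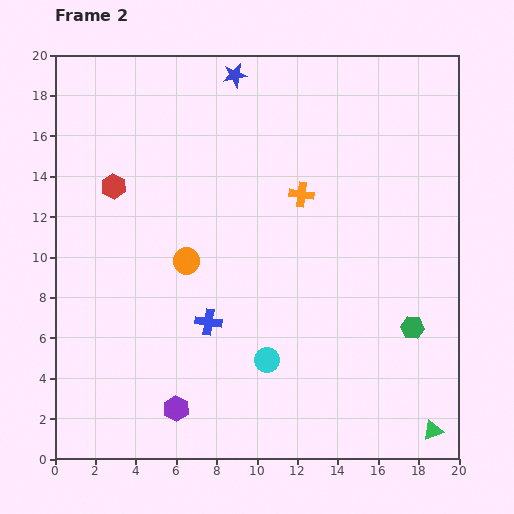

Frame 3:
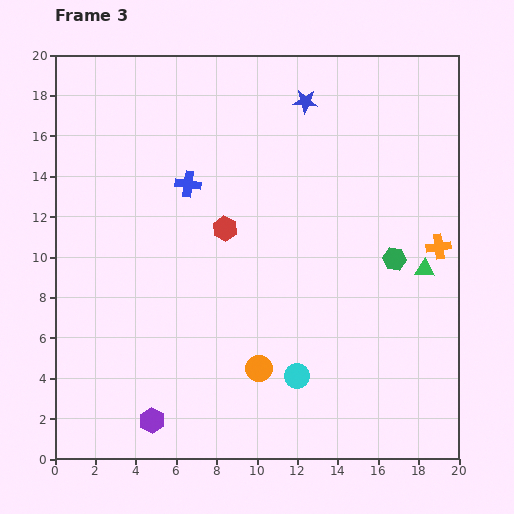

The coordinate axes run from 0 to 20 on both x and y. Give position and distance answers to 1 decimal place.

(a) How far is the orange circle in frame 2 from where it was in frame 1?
6.4

The orange circle moved from (2.9, 15.1) to (6.5, 9.8), a distance of √(3.6² + 5.3²) ≈ 6.4.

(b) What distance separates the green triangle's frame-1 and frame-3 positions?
0.7

The green triangle moved from (19.0, 9.4) to (18.3, 9.4), a distance of √(0.7² + 0.0²) ≈ 0.7.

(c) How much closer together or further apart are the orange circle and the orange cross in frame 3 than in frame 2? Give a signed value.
+4.1

Distance in frame 2: 6.6. Distance in frame 3: 10.7.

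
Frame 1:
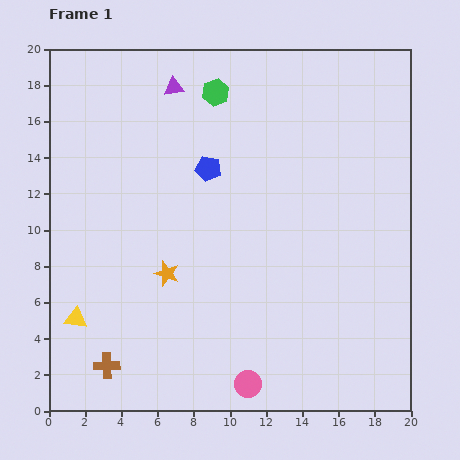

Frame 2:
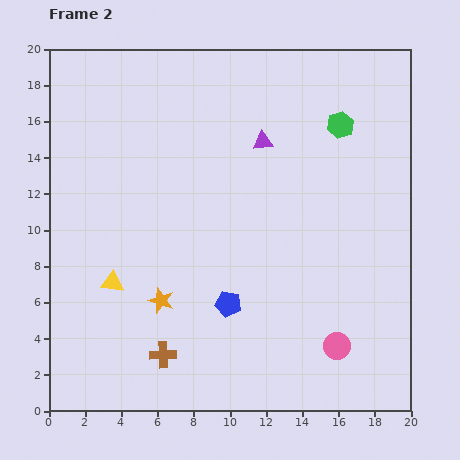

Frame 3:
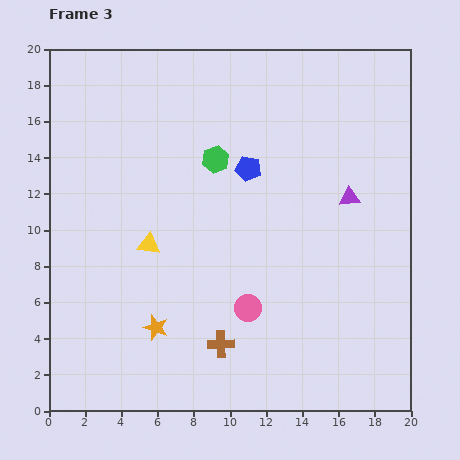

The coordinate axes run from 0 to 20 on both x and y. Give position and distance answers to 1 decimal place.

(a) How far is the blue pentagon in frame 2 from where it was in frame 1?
7.6

The blue pentagon moved from (8.8, 13.4) to (9.9, 5.9), a distance of √(1.1² + 7.5²) ≈ 7.6.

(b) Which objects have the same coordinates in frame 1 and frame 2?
none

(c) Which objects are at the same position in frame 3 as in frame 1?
none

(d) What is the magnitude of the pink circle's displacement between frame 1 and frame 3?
4.2

The pink circle moved from (11.0, 1.5) to (11.0, 5.7), a distance of √(0.0² + 4.2²) ≈ 4.2.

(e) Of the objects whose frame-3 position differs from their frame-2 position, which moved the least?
the orange star

(moved 1.5)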